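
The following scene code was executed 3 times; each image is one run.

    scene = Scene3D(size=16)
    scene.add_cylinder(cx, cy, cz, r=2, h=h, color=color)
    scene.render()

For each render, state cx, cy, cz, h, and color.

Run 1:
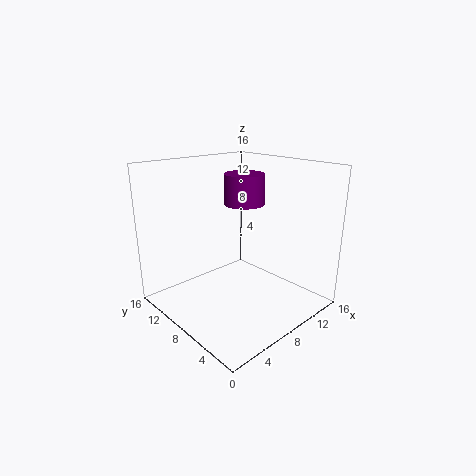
cx = 7; cy = 6; cz = 12.5; h = 3; color = 'purple'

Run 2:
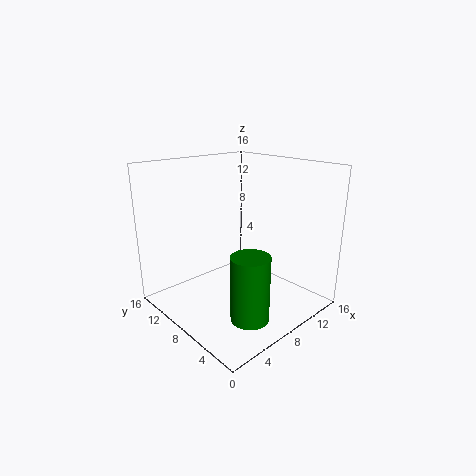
cx = 5.5; cy = 3.5; cz = 1; h = 7; color = 'green'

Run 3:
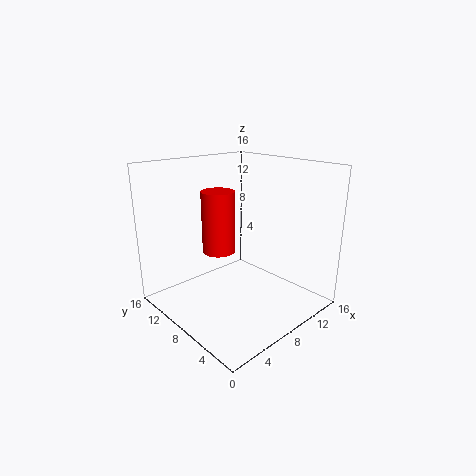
cx = 8.5; cy = 12; cz = 5; h = 7.5; color = 'red'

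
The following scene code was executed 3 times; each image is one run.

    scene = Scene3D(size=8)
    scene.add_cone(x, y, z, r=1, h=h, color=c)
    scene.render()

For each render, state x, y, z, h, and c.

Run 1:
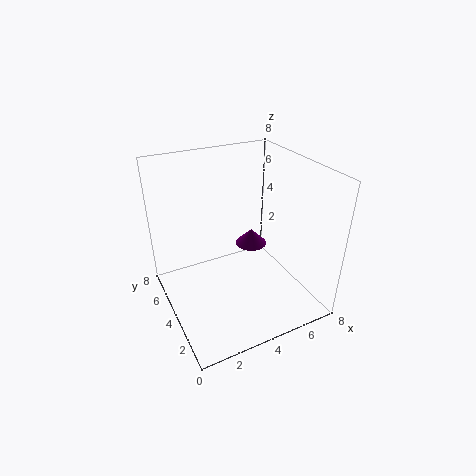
x = 6
y = 6
z = 2
h = 1
c = 'purple'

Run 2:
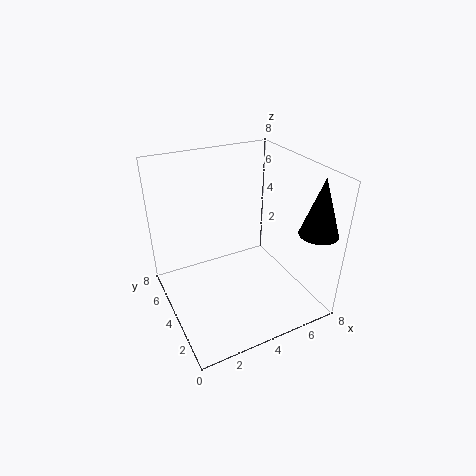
x = 7
y = 1
z = 5
h = 3
c = 'black'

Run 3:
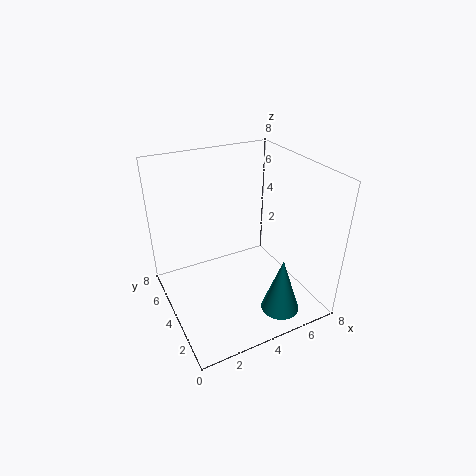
x = 5
y = 1
z = 1
h = 3
c = 'teal'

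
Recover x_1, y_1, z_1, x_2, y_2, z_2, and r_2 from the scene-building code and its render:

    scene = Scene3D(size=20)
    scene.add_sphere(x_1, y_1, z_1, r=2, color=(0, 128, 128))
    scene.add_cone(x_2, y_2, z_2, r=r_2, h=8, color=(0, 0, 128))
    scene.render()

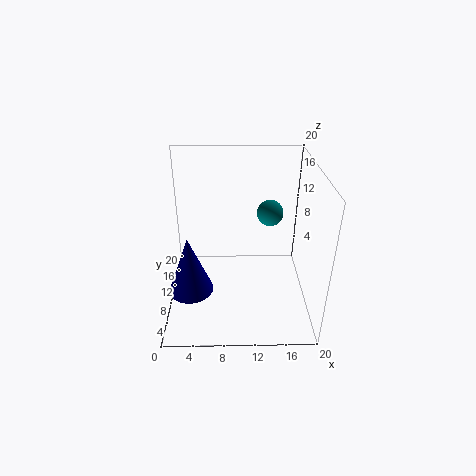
x_1 = 15, y_1 = 15.5, z_1 = 11, x_2 = 3.5, y_2 = 6.5, z_2 = 4, r_2 = 3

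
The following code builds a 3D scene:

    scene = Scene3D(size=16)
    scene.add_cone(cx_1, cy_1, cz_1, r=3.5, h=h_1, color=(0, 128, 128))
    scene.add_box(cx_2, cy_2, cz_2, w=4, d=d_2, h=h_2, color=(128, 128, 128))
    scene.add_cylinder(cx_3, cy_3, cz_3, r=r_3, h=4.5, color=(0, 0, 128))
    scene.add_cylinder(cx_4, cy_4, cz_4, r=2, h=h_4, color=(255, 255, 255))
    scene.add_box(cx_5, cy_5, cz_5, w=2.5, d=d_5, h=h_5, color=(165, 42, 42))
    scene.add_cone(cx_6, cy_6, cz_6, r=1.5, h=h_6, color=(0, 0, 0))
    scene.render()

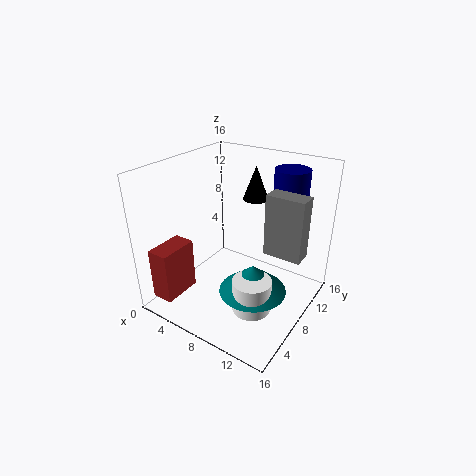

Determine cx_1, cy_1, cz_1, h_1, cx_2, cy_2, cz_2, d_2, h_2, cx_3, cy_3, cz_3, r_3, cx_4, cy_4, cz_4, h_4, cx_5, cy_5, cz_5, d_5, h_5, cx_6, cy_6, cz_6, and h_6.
cx_1 = 11.5; cy_1 = 5.5; cz_1 = 4; h_1 = 3; cx_2 = 11.5; cy_2 = 7.5; cz_2 = 7.5; d_2 = 2; h_2 = 6.5; cx_3 = 11.5; cy_3 = 13.5; cz_3 = 10.5; r_3 = 2; cx_4 = 12; cy_4 = 4.5; cz_4 = 2.5; h_4 = 3.5; cx_5 = 0.5; cy_5 = 1.5; cz_5 = 1; d_5 = 4.5; h_5 = 6; cx_6 = 7.5; cy_6 = 12.5; cz_6 = 11; h_6 = 4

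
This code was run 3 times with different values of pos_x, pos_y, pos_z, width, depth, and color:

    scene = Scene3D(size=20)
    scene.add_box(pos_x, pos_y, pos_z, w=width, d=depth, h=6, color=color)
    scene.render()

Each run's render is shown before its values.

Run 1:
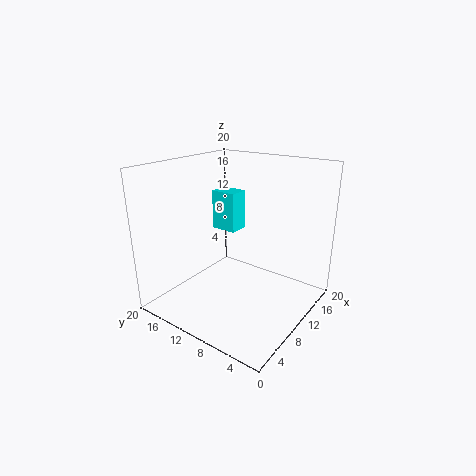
pos_x = 13
pos_y = 13
pos_z = 9
width = 3
depth = 4
color = 'cyan'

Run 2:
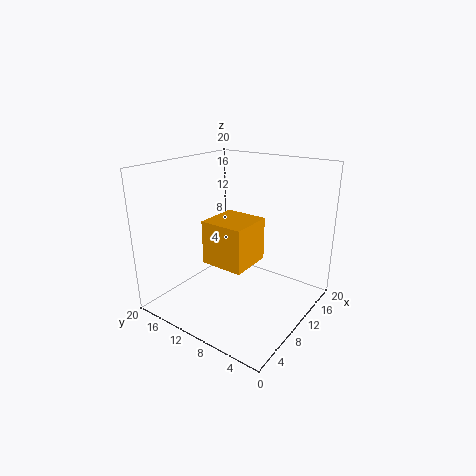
pos_x = 6
pos_y = 7
pos_z = 7
width = 6
depth = 6
color = 'orange'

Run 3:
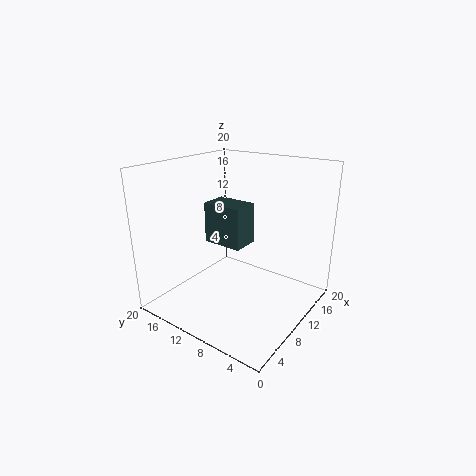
pos_x = 10
pos_y = 10
pos_z = 8
width = 4
depth = 6
color = 'darkslategray'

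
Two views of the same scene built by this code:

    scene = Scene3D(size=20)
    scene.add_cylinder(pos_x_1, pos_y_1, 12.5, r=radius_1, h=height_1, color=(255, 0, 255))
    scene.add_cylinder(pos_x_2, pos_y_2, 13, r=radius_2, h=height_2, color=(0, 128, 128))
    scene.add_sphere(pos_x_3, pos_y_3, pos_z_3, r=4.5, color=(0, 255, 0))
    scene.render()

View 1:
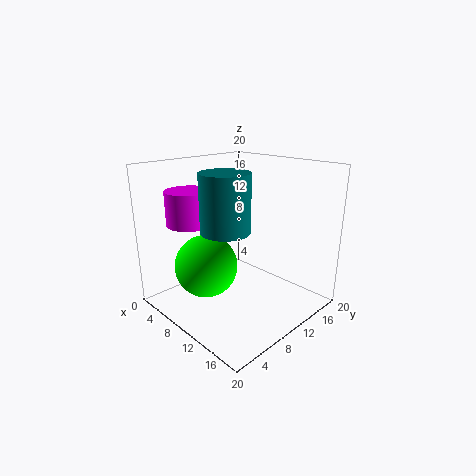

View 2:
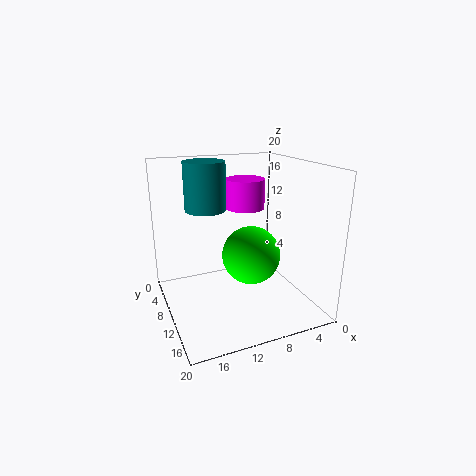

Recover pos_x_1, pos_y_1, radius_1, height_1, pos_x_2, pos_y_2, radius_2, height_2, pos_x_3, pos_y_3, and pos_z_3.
pos_x_1 = 6.5, pos_y_1 = 4.5, radius_1 = 3, height_1 = 4.5, pos_x_2 = 13, pos_y_2 = 5, radius_2 = 3, height_2 = 7, pos_x_3 = 6.5, pos_y_3 = 7, pos_z_3 = 5.5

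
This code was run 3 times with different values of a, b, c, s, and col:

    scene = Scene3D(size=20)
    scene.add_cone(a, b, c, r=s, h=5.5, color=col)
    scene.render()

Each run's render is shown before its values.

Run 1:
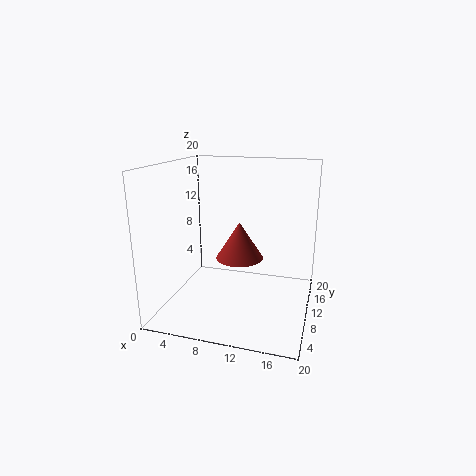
a = 9.5
b = 12.5
c = 6
s = 3.5
col = 'brown'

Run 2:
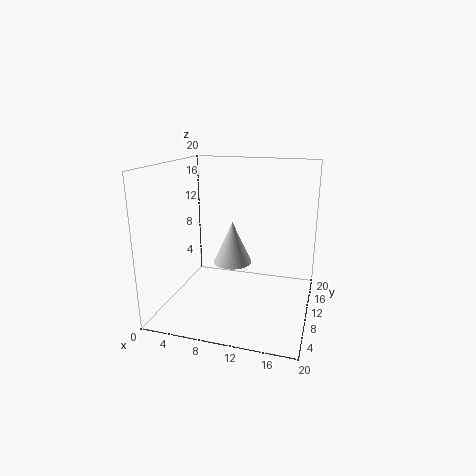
a = 10
b = 7.5
c = 7.5
s = 2.5
col = 'lightgray'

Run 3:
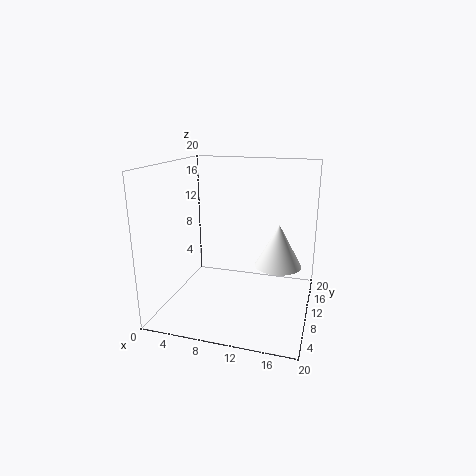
a = 16
b = 8
c = 7.5
s = 3
col = 'white'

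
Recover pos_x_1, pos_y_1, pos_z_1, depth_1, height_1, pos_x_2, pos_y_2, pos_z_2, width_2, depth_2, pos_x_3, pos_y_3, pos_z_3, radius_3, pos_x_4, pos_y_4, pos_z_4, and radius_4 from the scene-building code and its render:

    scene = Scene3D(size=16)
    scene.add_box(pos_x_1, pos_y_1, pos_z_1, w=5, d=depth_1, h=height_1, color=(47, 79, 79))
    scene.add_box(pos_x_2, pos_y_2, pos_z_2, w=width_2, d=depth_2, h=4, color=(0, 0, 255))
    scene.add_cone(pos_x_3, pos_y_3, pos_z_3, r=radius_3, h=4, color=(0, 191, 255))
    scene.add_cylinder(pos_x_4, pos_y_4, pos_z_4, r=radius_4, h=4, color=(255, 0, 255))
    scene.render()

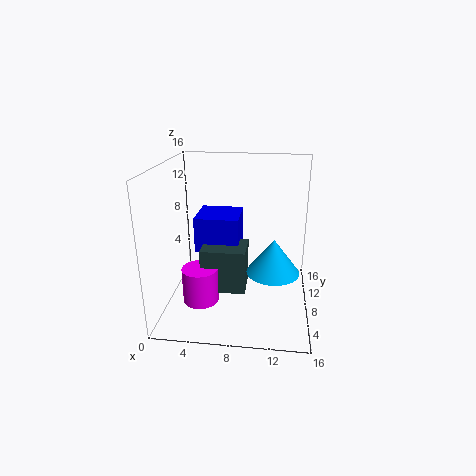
pos_x_1 = 4, pos_y_1 = 6, pos_z_1 = 2, depth_1 = 4, height_1 = 5, pos_x_2 = 3, pos_y_2 = 8, pos_z_2 = 6, width_2 = 5, depth_2 = 5, pos_x_3 = 12, pos_y_3 = 8, pos_z_3 = 4, radius_3 = 3, pos_x_4 = 4, pos_y_4 = 6, pos_z_4 = 1, radius_4 = 2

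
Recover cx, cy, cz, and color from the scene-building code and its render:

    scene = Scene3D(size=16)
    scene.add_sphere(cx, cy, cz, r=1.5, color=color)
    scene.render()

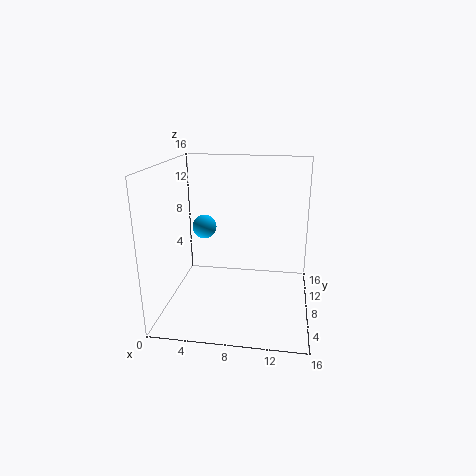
cx = 3; cy = 12.5; cz = 7.5; color = 'deepskyblue'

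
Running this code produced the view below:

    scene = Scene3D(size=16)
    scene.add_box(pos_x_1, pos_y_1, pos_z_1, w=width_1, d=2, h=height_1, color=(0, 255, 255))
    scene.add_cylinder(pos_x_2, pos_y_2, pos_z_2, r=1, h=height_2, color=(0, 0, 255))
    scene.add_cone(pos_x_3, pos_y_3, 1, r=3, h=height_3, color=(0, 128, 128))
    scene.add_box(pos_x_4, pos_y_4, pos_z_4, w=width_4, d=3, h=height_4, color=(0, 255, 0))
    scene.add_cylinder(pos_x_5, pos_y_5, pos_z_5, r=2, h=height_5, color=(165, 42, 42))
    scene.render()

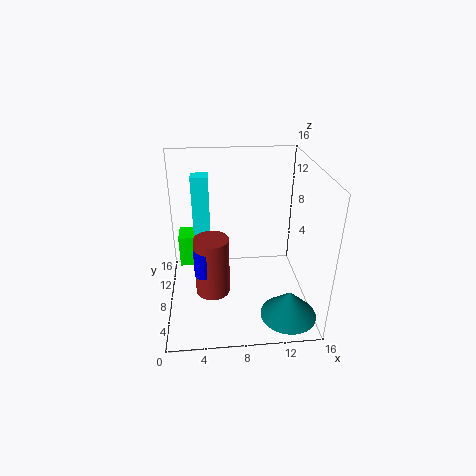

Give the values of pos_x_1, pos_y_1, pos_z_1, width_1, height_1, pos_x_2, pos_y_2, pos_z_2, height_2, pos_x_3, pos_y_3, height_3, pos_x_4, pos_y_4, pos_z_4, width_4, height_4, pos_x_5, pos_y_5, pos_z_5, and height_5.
pos_x_1 = 3
pos_y_1 = 11
pos_z_1 = 7
width_1 = 2
height_1 = 7
pos_x_2 = 4
pos_y_2 = 7
pos_z_2 = 4
height_2 = 3
pos_x_3 = 13
pos_y_3 = 3
height_3 = 3
pos_x_4 = 1
pos_y_4 = 12
pos_z_4 = 2
width_4 = 3
height_4 = 4
pos_x_5 = 5
pos_y_5 = 8
pos_z_5 = 1
height_5 = 7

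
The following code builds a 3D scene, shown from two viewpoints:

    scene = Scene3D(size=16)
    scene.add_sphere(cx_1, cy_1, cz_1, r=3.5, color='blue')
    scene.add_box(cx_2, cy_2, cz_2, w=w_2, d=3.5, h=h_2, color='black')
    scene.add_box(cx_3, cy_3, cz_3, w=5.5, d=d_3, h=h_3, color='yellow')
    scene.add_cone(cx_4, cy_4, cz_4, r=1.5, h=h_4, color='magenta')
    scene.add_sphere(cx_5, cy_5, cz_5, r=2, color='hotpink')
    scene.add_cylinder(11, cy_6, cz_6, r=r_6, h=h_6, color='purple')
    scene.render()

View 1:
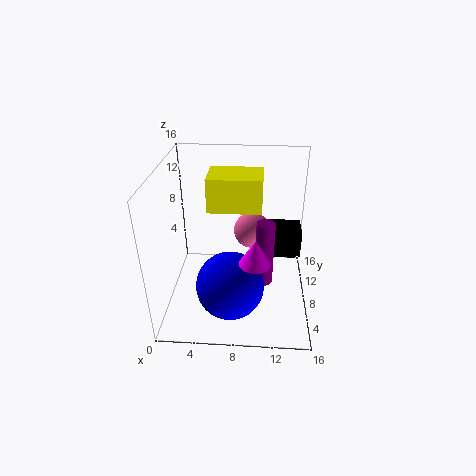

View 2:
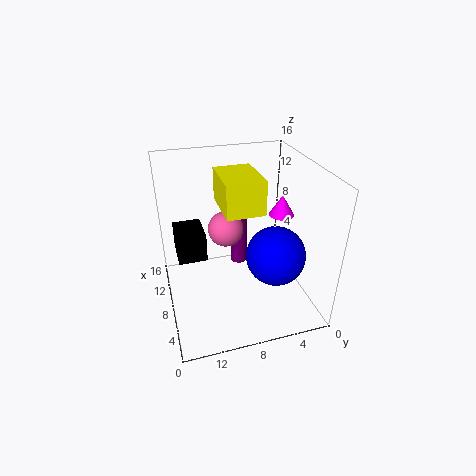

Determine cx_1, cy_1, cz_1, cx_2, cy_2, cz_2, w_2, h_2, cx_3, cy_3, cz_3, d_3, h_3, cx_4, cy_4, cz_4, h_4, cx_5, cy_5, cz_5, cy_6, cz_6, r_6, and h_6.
cx_1 = 7.5, cy_1 = 3.5, cz_1 = 5, cx_2 = 11, cy_2 = 11, cz_2 = 3.5, w_2 = 4.5, h_2 = 3.5, cx_3 = 5, cy_3 = 6, cz_3 = 12, d_3 = 4, h_3 = 3.5, cx_4 = 10, cy_4 = 2, cz_4 = 9, h_4 = 2.5, cx_5 = 9.5, cy_5 = 9, cz_5 = 8.5, cy_6 = 7, cz_6 = 3, r_6 = 1, h_6 = 7.5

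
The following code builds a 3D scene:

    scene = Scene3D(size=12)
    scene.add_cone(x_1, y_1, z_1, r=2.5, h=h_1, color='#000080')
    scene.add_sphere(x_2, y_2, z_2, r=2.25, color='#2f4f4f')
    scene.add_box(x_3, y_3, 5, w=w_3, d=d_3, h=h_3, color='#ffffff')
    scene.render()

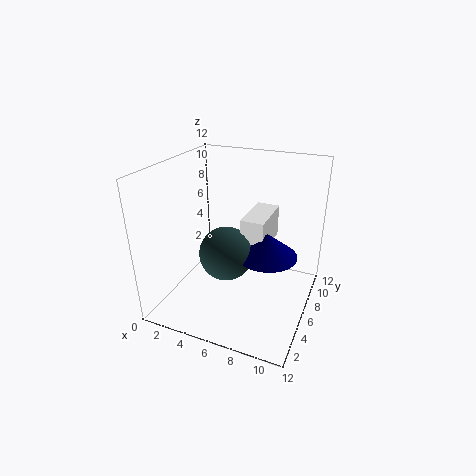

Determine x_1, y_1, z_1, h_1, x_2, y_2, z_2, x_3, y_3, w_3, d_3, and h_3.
x_1 = 8.5, y_1 = 6.25, z_1 = 4.75, h_1 = 2, x_2 = 5.25, y_2 = 5.25, z_2 = 4.75, x_3 = 6.25, y_3 = 5.75, w_3 = 2, d_3 = 4.25, h_3 = 2.75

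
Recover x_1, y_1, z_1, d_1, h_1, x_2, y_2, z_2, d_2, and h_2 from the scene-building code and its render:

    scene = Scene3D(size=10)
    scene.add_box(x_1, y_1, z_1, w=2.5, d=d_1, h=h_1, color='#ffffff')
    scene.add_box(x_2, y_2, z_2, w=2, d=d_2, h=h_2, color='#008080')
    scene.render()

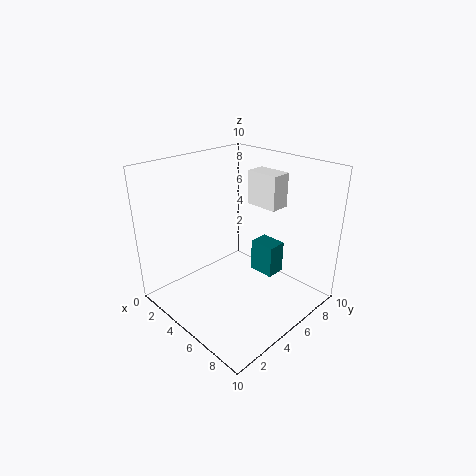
x_1 = 3.5; y_1 = 7.5; z_1 = 6.5; d_1 = 1.5; h_1 = 2.5; x_2 = 4; y_2 = 7.5; z_2 = 1; d_2 = 1.5; h_2 = 2.5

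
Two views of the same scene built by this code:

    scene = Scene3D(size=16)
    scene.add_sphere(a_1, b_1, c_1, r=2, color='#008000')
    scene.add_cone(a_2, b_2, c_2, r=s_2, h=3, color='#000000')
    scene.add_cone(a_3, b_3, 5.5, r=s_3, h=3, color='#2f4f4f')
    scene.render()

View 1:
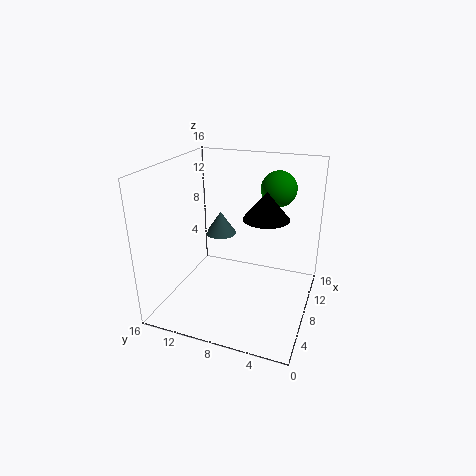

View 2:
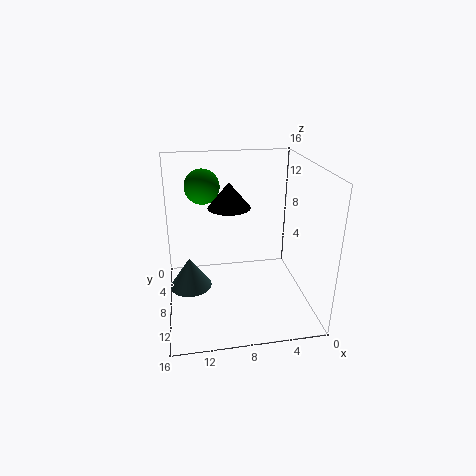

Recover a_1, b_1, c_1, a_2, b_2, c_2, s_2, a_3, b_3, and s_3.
a_1 = 11.5, b_1 = 4.5, c_1 = 13, a_2 = 8.5, b_2 = 5, c_2 = 10.5, s_2 = 2.5, a_3 = 13.5, b_3 = 12.5, s_3 = 2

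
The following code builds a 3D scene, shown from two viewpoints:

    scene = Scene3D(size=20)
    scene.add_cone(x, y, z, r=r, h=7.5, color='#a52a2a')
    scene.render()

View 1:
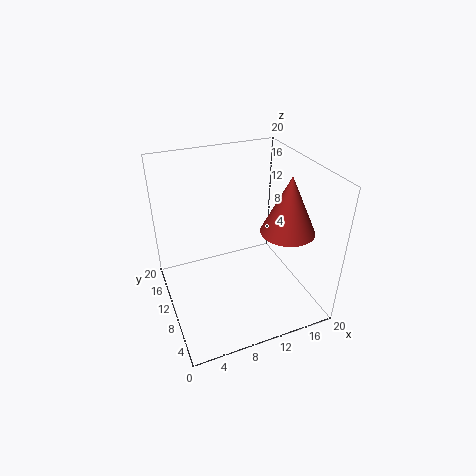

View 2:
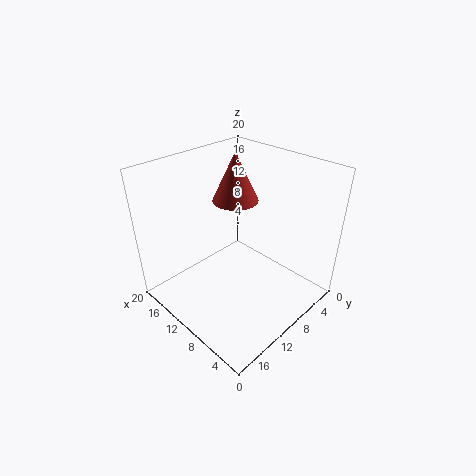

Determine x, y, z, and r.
x = 15; y = 5.5; z = 12.5; r = 3.5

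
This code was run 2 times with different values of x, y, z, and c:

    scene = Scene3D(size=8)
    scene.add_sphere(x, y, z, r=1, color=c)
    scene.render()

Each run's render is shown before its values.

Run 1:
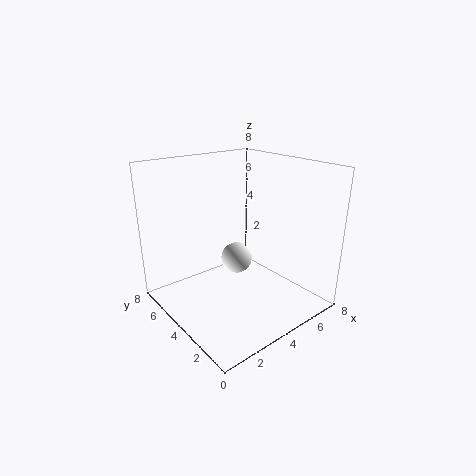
x = 5.5
y = 6
z = 1.5
c = 'white'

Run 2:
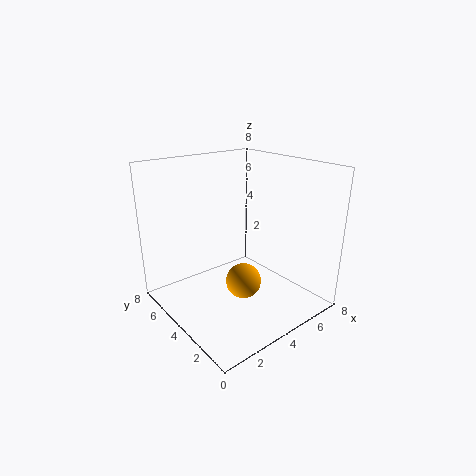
x = 4
y = 3.5
z = 1.5
c = 'orange'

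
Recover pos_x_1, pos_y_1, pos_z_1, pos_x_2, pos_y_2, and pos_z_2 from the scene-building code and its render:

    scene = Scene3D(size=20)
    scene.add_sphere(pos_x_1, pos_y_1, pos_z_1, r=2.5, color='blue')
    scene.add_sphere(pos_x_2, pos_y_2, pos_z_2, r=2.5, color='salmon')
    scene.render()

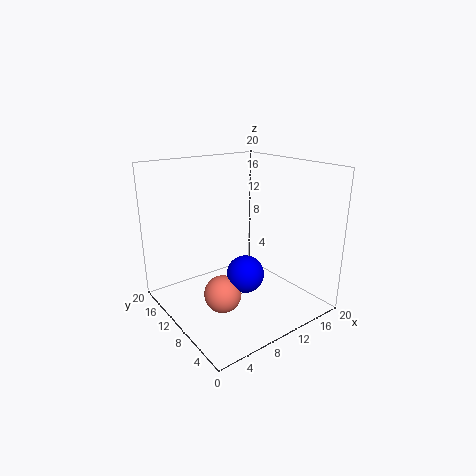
pos_x_1 = 9, pos_y_1 = 7, pos_z_1 = 6, pos_x_2 = 6, pos_y_2 = 8, pos_z_2 = 3.5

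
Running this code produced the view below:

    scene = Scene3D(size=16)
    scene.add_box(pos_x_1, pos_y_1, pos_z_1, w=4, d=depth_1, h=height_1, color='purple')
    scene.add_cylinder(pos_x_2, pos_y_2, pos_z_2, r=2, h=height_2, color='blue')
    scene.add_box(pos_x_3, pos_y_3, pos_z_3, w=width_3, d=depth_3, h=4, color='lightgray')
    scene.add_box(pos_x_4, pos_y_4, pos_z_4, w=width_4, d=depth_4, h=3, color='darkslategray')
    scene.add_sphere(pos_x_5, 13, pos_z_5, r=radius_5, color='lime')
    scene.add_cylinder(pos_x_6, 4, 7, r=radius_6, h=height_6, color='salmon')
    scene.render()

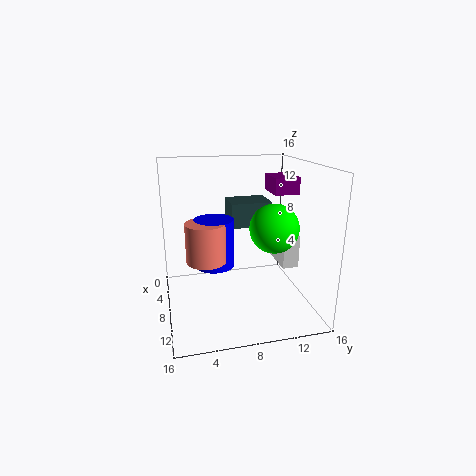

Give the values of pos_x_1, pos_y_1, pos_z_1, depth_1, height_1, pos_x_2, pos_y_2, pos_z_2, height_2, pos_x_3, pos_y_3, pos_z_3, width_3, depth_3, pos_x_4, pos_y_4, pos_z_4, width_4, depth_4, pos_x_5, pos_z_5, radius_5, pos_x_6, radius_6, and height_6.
pos_x_1 = 2; pos_y_1 = 13; pos_z_1 = 12; depth_1 = 3; height_1 = 2; pos_x_2 = 10; pos_y_2 = 5; pos_z_2 = 6; height_2 = 5; pos_x_3 = 2; pos_y_3 = 14; pos_z_3 = 3; width_3 = 5; depth_3 = 2; pos_x_4 = 1; pos_y_4 = 8; pos_z_4 = 8; width_4 = 4; depth_4 = 5; pos_x_5 = 6; pos_z_5 = 8; radius_5 = 3; pos_x_6 = 11; radius_6 = 2; height_6 = 4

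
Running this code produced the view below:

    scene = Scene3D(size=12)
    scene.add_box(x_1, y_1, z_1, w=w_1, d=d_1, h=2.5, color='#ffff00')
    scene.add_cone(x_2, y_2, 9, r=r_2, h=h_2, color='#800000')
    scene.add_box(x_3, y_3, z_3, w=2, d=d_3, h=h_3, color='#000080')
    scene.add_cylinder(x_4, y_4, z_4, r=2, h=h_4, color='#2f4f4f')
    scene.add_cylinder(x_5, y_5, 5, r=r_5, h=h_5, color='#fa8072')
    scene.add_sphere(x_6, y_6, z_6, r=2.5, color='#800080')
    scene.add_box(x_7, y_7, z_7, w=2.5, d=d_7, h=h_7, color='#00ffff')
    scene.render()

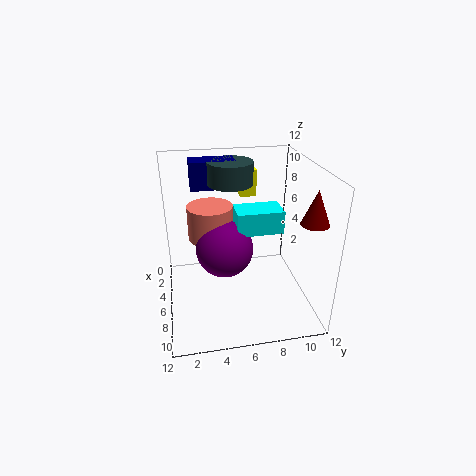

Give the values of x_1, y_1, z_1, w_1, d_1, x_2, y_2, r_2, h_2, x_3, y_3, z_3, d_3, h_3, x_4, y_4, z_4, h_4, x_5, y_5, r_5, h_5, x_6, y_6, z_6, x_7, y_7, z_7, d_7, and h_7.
x_1 = 0.5
y_1 = 7
z_1 = 8
w_1 = 1.5
d_1 = 1.5
x_2 = 10.5
y_2 = 10.5
r_2 = 1
h_2 = 2.5
x_3 = 0.5
y_3 = 2.5
z_3 = 9
d_3 = 4
h_3 = 2.5
x_4 = 2.5
y_4 = 6
z_4 = 9.5
h_4 = 2
x_5 = 3.5
y_5 = 4
r_5 = 2
h_5 = 3
x_6 = 5
y_6 = 5
z_6 = 4.5
x_7 = 3.5
y_7 = 6
z_7 = 6
d_7 = 4
h_7 = 2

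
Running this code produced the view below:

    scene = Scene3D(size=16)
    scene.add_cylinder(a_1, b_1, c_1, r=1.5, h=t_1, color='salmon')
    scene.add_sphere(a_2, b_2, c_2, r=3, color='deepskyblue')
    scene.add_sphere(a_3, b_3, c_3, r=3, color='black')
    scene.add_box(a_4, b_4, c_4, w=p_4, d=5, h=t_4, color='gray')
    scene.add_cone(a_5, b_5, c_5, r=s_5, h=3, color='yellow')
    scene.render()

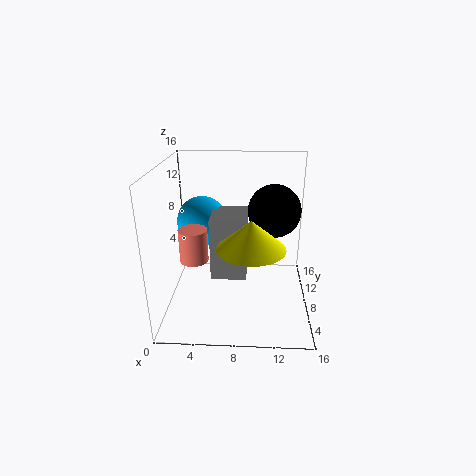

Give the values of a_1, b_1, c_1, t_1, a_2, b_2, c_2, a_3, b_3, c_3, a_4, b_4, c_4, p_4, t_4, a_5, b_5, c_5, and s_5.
a_1 = 3.5, b_1 = 5.5, c_1 = 6.5, t_1 = 3.5, a_2 = 3.5, b_2 = 11.5, c_2 = 8.5, a_3 = 12, b_3 = 10, c_3 = 10.5, a_4 = 5, b_4 = 6.5, c_4 = 3.5, p_4 = 4, t_4 = 7, a_5 = 9.5, b_5 = 4.5, c_5 = 8.5, s_5 = 3.5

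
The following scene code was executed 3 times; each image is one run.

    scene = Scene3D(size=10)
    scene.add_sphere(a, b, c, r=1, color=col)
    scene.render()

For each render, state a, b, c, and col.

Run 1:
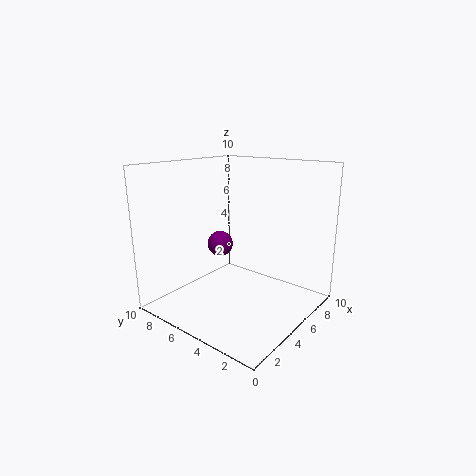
a = 6.5, b = 8, c = 3.5, col = 'purple'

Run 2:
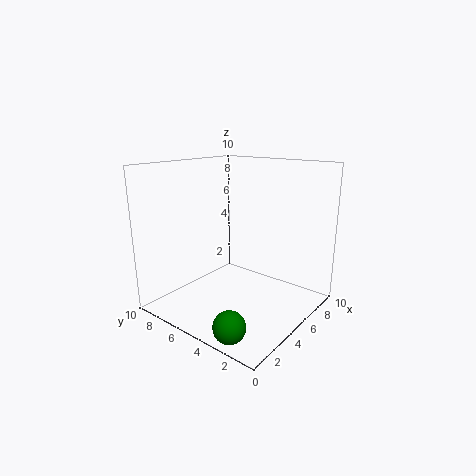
a = 1, b = 2.5, c = 1, col = 'green'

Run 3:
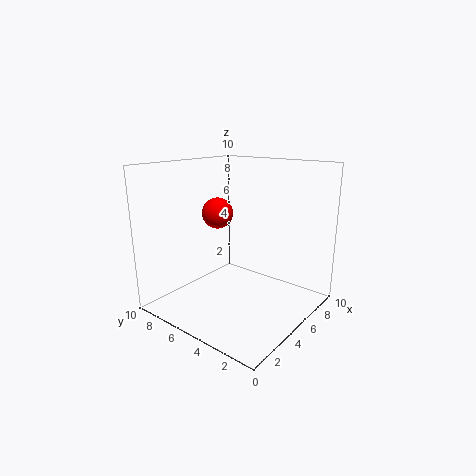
a = 3.5, b = 5.5, c = 7, col = 'red'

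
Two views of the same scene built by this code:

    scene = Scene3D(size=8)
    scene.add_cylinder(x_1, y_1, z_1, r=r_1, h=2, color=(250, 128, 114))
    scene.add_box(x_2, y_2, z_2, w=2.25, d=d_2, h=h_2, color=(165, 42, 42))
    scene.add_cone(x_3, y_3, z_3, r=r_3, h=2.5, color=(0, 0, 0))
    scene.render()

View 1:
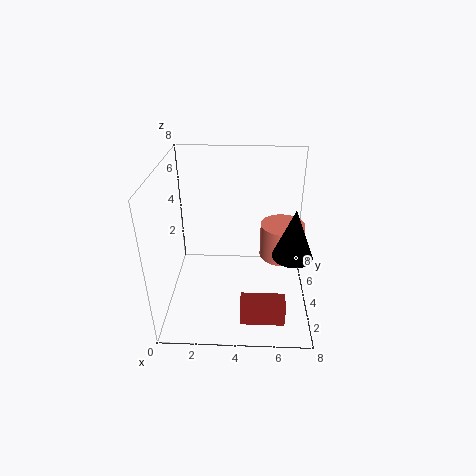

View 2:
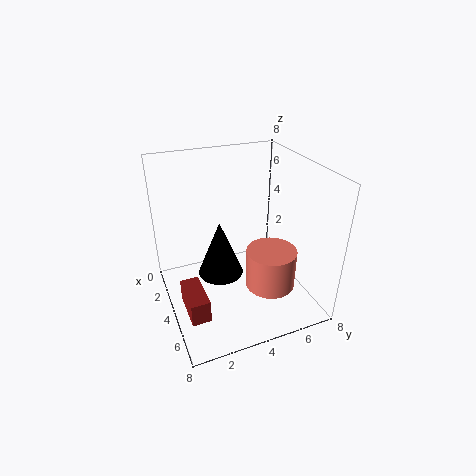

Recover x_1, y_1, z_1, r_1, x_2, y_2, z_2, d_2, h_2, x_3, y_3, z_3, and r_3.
x_1 = 6.5, y_1 = 4.75, z_1 = 2.5, r_1 = 1.25, x_2 = 4.25, y_2 = 0.5, z_2 = 1, d_2 = 1, h_2 = 1.25, x_3 = 6.75, y_3 = 2, z_3 = 4.25, r_3 = 1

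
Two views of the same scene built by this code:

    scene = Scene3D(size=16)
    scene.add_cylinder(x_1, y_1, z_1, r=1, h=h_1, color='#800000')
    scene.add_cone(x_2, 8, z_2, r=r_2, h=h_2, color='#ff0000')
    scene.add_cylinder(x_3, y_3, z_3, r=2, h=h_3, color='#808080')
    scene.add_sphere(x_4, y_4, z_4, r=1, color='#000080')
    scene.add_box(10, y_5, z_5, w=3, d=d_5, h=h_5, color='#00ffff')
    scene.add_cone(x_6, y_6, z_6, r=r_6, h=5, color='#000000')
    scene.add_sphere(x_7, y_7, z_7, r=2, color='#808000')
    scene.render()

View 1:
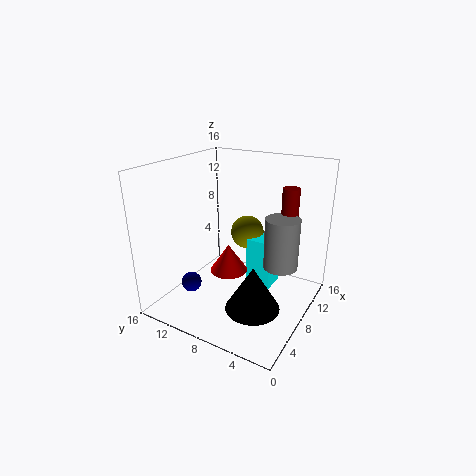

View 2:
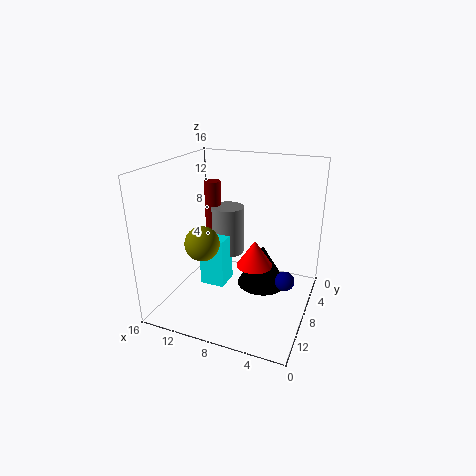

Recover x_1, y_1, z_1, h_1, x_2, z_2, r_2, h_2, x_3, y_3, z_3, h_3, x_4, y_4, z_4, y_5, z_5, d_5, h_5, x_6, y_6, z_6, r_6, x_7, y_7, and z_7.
x_1 = 13; y_1 = 4; z_1 = 5; h_1 = 8; x_2 = 6; z_2 = 5; r_2 = 2; h_2 = 3; x_3 = 11; y_3 = 4; z_3 = 4; h_3 = 6; x_4 = 2; y_4 = 10; z_4 = 5; y_5 = 5; z_5 = 1; d_5 = 3; h_5 = 6; x_6 = 6; y_6 = 5; z_6 = 1; r_6 = 3; x_7 = 12; y_7 = 9; z_7 = 7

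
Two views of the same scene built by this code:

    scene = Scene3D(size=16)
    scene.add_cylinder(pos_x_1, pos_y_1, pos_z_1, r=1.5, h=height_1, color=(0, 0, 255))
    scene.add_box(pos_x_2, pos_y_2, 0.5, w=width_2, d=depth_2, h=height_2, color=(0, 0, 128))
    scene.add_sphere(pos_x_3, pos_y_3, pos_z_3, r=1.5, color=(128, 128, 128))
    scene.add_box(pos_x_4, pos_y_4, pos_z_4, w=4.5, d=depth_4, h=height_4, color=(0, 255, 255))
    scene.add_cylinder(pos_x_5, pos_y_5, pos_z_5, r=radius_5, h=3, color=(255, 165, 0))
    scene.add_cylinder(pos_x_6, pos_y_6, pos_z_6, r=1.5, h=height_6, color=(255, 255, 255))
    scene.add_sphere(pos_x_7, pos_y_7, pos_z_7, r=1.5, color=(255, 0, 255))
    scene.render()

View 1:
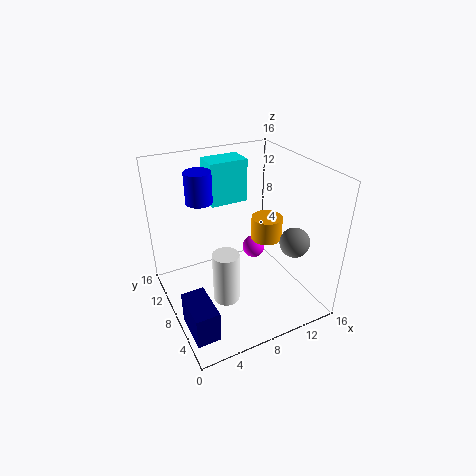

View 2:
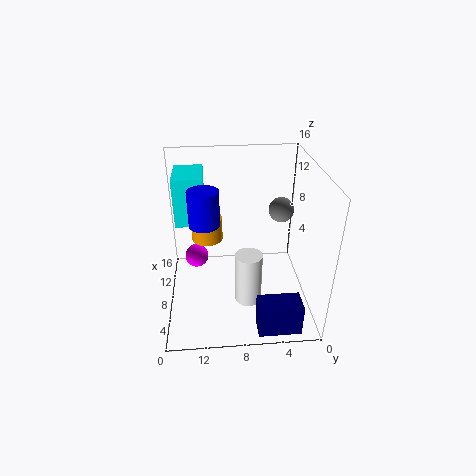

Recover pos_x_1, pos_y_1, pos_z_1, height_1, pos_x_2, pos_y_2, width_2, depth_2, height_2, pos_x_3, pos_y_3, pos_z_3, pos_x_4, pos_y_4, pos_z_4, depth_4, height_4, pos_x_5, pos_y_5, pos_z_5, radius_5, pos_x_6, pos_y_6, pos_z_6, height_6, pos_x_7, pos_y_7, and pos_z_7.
pos_x_1 = 5, pos_y_1 = 11.5, pos_z_1 = 11.5, height_1 = 3.5, pos_x_2 = 0.5, pos_y_2 = 2, width_2 = 2.5, depth_2 = 4.5, height_2 = 3.5, pos_x_3 = 11.5, pos_y_3 = 2.5, pos_z_3 = 9.5, pos_x_4 = 6.5, pos_y_4 = 11.5, pos_z_4 = 10.5, depth_4 = 3, height_4 = 5, pos_x_5 = 14, pos_y_5 = 11.5, pos_z_5 = 4.5, radius_5 = 2, pos_x_6 = 6, pos_y_6 = 7, pos_z_6 = 1, height_6 = 6, pos_x_7 = 13, pos_y_7 = 13, pos_z_7 = 2.5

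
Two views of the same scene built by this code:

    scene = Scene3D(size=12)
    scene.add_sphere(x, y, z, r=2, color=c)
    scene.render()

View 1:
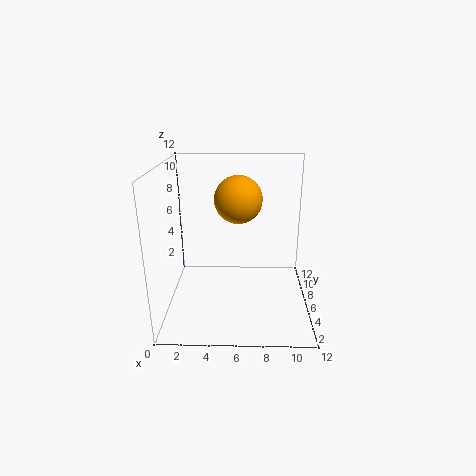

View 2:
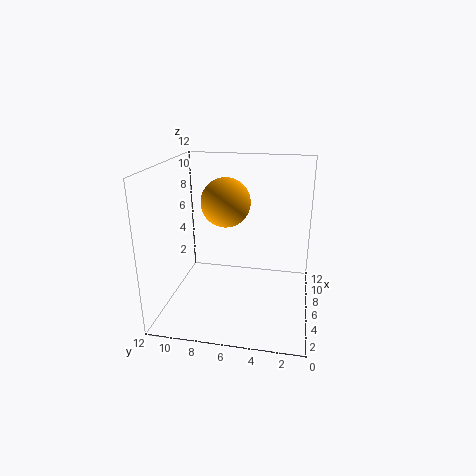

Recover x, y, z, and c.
x = 6
y = 7
z = 9
c = 'orange'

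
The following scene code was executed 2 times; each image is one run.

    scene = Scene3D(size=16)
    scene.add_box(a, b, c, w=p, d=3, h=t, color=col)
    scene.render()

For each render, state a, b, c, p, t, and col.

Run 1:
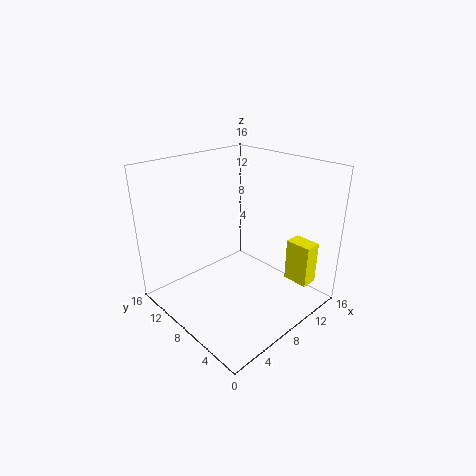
a = 13
b = 2
c = 2
p = 2
t = 5
col = 'yellow'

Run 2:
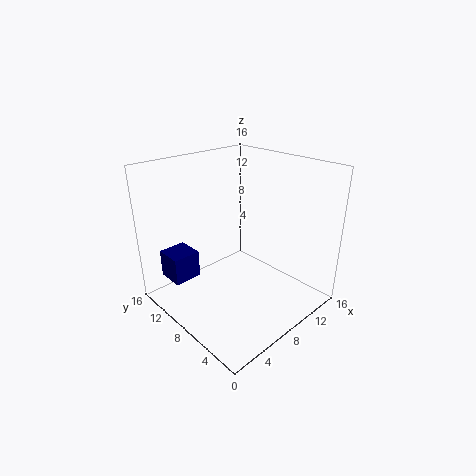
a = 1
b = 10
c = 4
p = 3
t = 3
col = 'navy'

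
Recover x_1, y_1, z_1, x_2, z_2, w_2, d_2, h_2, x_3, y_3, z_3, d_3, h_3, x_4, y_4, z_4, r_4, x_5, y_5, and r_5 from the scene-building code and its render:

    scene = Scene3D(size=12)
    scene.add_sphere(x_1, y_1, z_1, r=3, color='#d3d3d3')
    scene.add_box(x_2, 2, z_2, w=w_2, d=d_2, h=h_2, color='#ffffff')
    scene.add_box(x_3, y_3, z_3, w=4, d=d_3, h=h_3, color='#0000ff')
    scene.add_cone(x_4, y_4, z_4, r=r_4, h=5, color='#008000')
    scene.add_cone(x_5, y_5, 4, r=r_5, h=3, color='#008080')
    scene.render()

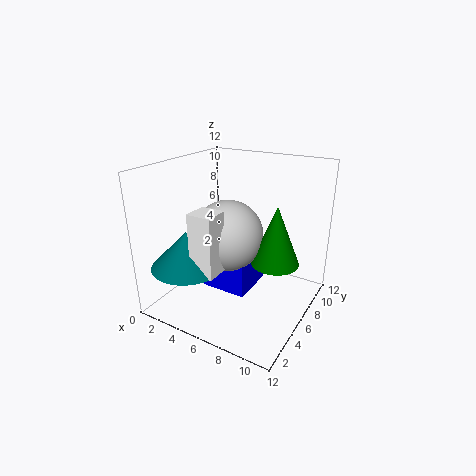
x_1 = 5
y_1 = 6
z_1 = 6
x_2 = 4
z_2 = 4
w_2 = 2
d_2 = 2
h_2 = 5
x_3 = 3
y_3 = 5
z_3 = 1
d_3 = 4
h_3 = 3
x_4 = 9
y_4 = 7
z_4 = 4
r_4 = 2
x_5 = 3
y_5 = 3
r_5 = 3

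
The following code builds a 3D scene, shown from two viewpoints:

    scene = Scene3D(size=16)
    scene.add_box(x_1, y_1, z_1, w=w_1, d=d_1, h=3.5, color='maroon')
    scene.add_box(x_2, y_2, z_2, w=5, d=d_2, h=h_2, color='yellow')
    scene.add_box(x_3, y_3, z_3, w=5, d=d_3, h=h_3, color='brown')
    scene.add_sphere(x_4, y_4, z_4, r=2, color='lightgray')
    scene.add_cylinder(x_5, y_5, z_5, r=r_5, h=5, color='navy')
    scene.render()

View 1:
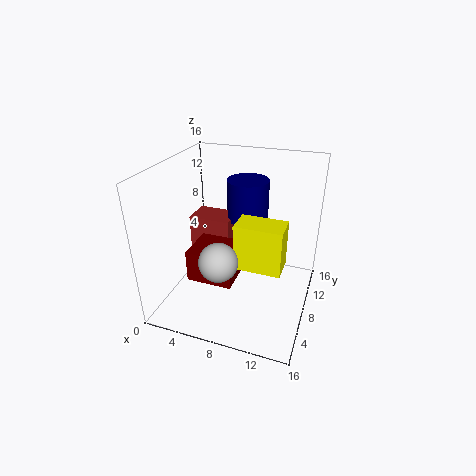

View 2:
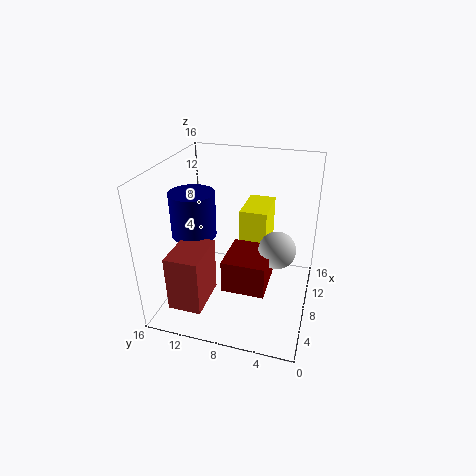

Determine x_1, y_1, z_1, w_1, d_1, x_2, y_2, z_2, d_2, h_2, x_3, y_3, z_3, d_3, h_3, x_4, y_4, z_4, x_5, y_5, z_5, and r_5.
x_1 = 3.5; y_1 = 4; z_1 = 4; w_1 = 5; d_1 = 4.5; x_2 = 8.5; y_2 = 5; z_2 = 6; d_2 = 3; h_2 = 5; x_3 = 1; y_3 = 10; z_3 = 2.5; d_3 = 3.5; h_3 = 6; x_4 = 7.5; y_4 = 3.5; z_4 = 7.5; x_5 = 7.5; y_5 = 13; z_5 = 8; r_5 = 2.5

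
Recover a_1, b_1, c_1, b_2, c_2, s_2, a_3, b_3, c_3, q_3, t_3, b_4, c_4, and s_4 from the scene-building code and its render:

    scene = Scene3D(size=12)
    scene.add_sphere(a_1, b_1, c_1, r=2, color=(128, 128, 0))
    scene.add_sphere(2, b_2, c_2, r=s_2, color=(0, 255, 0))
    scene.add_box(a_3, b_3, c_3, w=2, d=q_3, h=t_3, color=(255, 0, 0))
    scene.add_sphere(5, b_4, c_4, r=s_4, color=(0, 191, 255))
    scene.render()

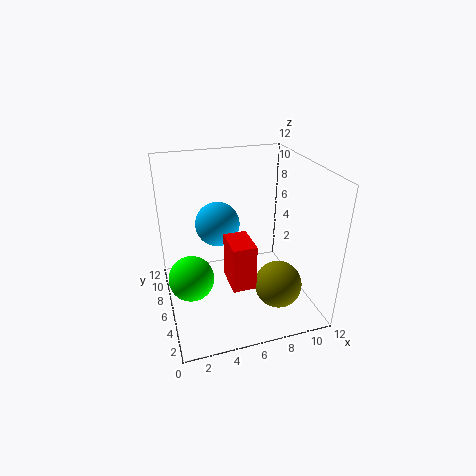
a_1 = 9
b_1 = 4
c_1 = 2
b_2 = 7
c_2 = 2
s_2 = 2
a_3 = 5
b_3 = 4
c_3 = 2
q_3 = 3
t_3 = 4
b_4 = 9
c_4 = 6
s_4 = 2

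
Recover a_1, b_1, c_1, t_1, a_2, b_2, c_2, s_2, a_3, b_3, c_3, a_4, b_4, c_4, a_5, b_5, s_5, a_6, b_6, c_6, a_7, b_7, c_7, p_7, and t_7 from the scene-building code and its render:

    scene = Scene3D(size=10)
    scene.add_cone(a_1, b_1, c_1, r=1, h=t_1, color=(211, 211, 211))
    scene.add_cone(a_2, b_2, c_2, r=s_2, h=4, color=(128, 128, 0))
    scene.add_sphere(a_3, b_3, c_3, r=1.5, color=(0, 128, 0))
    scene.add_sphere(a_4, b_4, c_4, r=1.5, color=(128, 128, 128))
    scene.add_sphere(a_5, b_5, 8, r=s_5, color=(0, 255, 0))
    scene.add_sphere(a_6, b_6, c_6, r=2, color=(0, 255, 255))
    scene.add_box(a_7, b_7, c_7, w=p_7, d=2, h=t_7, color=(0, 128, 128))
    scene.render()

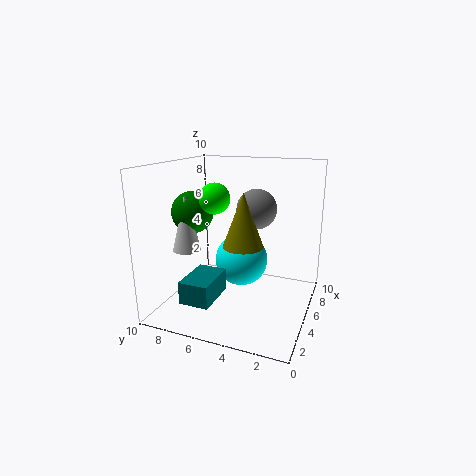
a_1 = 4
b_1 = 8.5
c_1 = 4
t_1 = 4
a_2 = 6
b_2 = 5
c_2 = 4
s_2 = 1.5
a_3 = 5
b_3 = 8.5
c_3 = 6.5
a_4 = 7.5
b_4 = 4.5
c_4 = 6.5
a_5 = 3.5
b_5 = 6
s_5 = 1
a_6 = 7
b_6 = 5.5
c_6 = 2.5
a_7 = 1
b_7 = 5.5
c_7 = 1.5
p_7 = 3
t_7 = 1.5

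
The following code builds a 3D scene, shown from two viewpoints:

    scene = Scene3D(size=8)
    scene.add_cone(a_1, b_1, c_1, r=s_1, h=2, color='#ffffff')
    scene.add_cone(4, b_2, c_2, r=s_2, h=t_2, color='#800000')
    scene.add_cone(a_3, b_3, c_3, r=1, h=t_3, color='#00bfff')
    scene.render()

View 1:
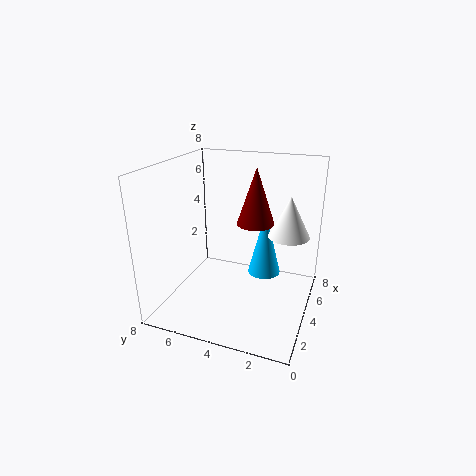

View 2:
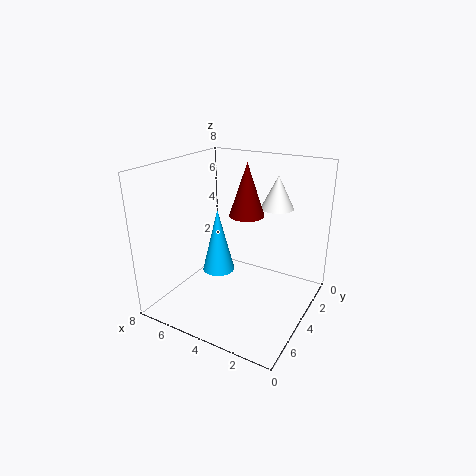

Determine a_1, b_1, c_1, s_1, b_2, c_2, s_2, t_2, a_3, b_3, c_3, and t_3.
a_1 = 3, b_1 = 1, c_1 = 5, s_1 = 1, b_2 = 3, c_2 = 5, s_2 = 1, t_2 = 3, a_3 = 6, b_3 = 3, c_3 = 1, t_3 = 4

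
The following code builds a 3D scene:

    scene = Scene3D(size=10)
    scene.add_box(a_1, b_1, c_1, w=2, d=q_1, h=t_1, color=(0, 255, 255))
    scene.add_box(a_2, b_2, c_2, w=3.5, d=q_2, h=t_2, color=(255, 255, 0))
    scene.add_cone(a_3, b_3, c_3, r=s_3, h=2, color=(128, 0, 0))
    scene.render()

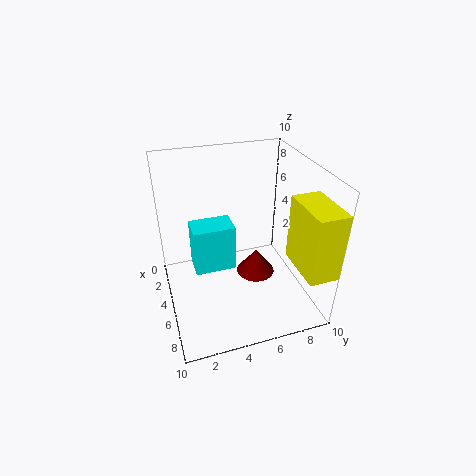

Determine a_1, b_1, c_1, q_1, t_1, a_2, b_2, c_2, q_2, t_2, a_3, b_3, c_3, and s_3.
a_1 = 2.5, b_1 = 2, c_1 = 2, q_1 = 3, t_1 = 3.5, a_2 = 6.5, b_2 = 8, c_2 = 4, q_2 = 2, t_2 = 4.5, a_3 = 3.5, b_3 = 7, c_3 = 0.5, s_3 = 1.5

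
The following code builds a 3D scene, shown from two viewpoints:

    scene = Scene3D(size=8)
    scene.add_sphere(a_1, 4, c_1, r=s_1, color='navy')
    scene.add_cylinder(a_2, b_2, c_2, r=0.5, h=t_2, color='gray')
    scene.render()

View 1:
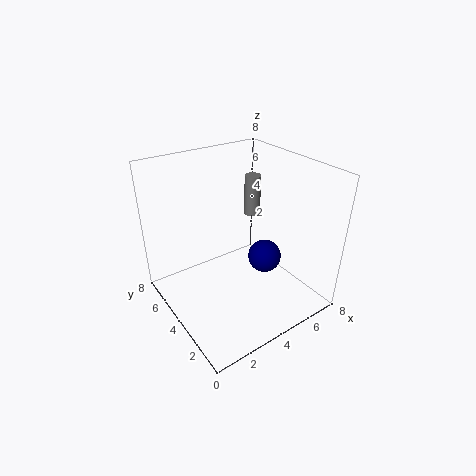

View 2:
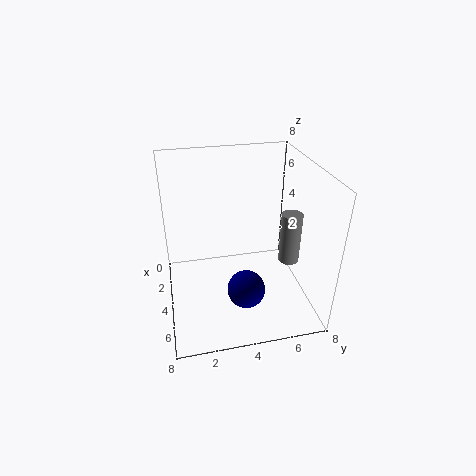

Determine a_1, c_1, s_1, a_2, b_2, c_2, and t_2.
a_1 = 6, c_1 = 2, s_1 = 1, a_2 = 6.5, b_2 = 6, c_2 = 4, t_2 = 2.5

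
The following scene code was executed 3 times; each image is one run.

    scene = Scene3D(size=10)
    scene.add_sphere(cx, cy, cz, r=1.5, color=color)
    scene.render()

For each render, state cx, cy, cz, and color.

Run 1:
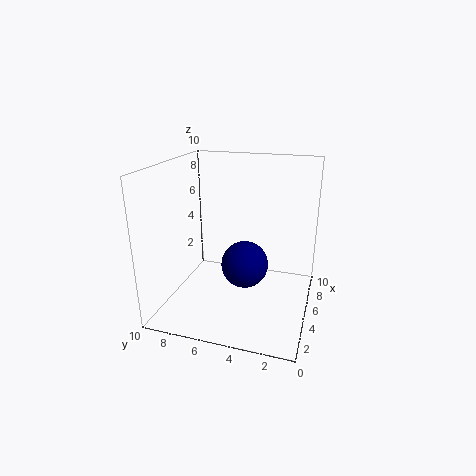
cx = 3.25; cy = 4; cz = 4; color = 'navy'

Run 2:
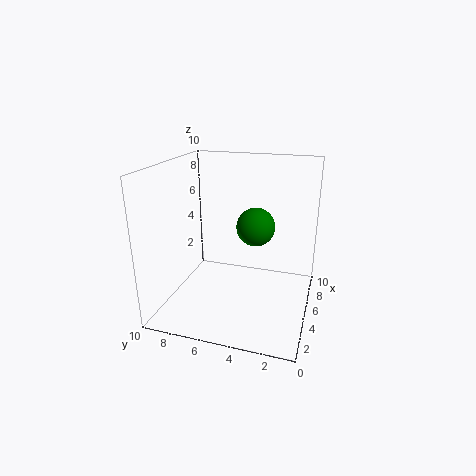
cx = 8; cy = 4.5; cz = 4.75; color = 'green'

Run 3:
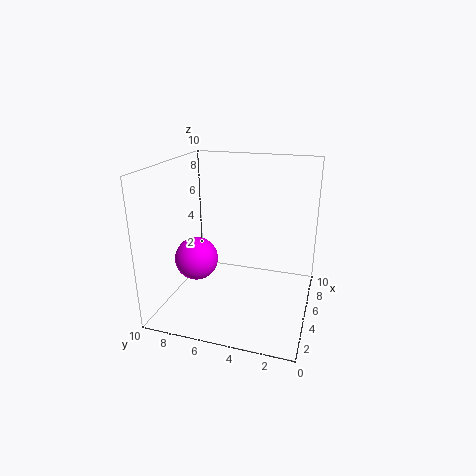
cx = 4; cy = 7.75; cz = 3.5; color = 'magenta'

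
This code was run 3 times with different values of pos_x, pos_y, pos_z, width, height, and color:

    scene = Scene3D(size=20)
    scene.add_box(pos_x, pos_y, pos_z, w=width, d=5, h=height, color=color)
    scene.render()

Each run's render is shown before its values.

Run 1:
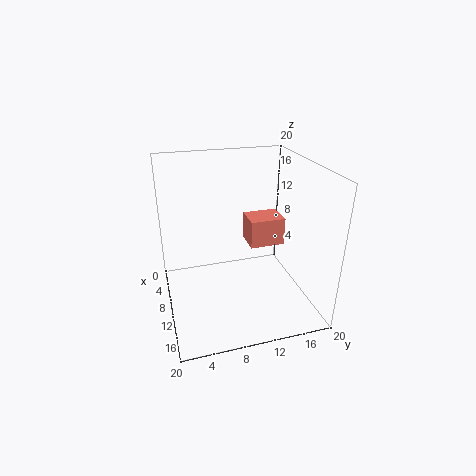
pos_x = 6
pos_y = 12
pos_z = 8
width = 4
height = 4
color = 'salmon'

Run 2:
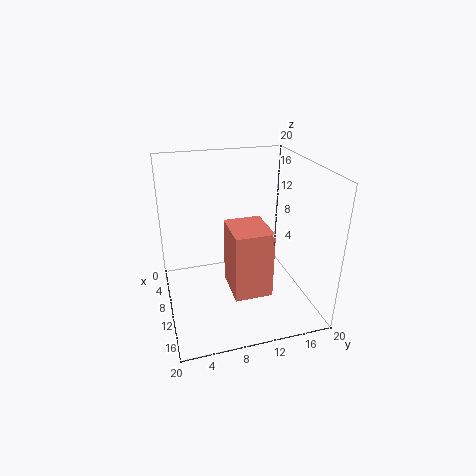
pos_x = 10
pos_y = 8
pos_z = 4
width = 6
height = 9
color = 'salmon'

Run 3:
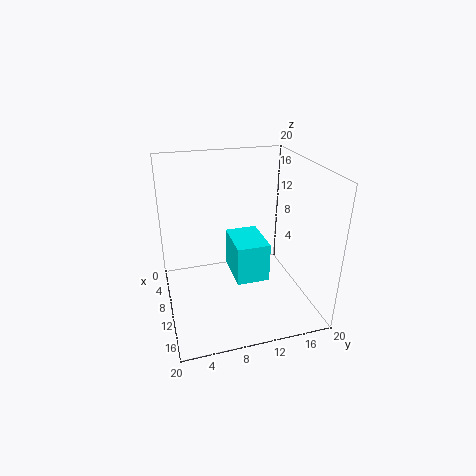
pos_x = 3
pos_y = 10
pos_z = 2
width = 7
height = 6
color = 'cyan'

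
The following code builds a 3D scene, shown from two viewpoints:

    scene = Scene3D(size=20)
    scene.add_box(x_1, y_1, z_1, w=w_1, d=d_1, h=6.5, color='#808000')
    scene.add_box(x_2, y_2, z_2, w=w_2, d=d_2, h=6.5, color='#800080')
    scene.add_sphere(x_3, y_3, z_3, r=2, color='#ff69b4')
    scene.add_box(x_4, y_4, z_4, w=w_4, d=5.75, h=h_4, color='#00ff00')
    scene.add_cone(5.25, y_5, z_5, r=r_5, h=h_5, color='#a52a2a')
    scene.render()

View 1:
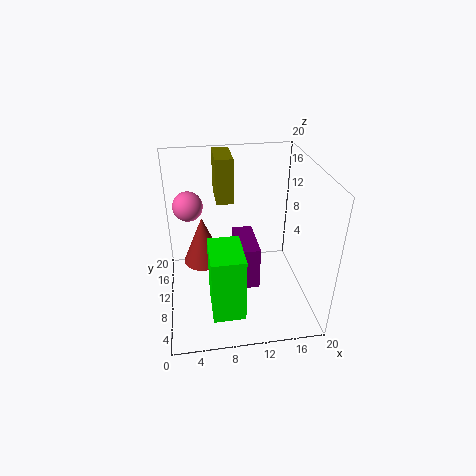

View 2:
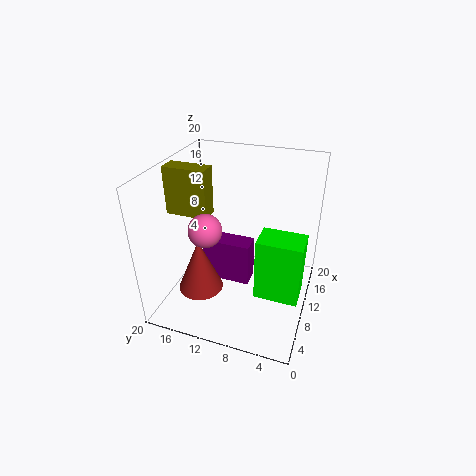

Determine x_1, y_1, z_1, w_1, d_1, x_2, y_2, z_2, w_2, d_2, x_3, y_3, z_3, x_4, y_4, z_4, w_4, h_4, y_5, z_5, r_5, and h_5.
x_1 = 7.5
y_1 = 13.5
z_1 = 13.5
w_1 = 2.5
d_1 = 5.75
x_2 = 10
y_2 = 8.5
z_2 = 2
w_2 = 3
d_2 = 7
x_3 = 3.5
y_3 = 11.75
z_3 = 14.5
x_4 = 5.5
y_4 = 0.5
z_4 = 4.25
w_4 = 4
h_4 = 8.5
y_5 = 13.75
z_5 = 4.25
r_5 = 3
h_5 = 7.25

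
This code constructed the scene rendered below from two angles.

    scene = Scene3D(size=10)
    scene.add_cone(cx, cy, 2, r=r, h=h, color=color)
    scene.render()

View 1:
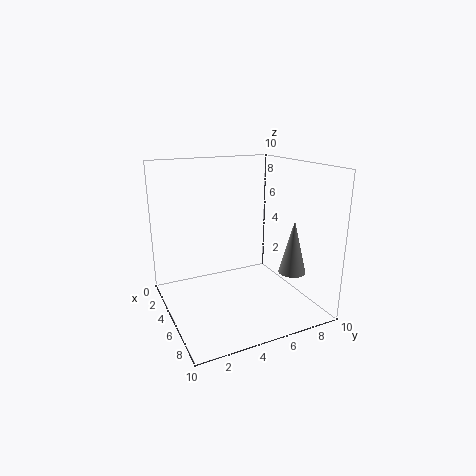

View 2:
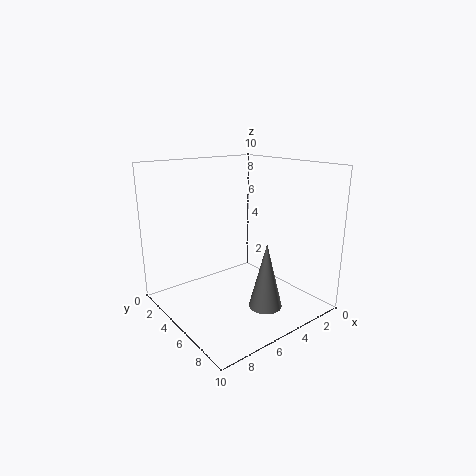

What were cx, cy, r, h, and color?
cx = 6
cy = 9
r = 1
h = 4
color = 'gray'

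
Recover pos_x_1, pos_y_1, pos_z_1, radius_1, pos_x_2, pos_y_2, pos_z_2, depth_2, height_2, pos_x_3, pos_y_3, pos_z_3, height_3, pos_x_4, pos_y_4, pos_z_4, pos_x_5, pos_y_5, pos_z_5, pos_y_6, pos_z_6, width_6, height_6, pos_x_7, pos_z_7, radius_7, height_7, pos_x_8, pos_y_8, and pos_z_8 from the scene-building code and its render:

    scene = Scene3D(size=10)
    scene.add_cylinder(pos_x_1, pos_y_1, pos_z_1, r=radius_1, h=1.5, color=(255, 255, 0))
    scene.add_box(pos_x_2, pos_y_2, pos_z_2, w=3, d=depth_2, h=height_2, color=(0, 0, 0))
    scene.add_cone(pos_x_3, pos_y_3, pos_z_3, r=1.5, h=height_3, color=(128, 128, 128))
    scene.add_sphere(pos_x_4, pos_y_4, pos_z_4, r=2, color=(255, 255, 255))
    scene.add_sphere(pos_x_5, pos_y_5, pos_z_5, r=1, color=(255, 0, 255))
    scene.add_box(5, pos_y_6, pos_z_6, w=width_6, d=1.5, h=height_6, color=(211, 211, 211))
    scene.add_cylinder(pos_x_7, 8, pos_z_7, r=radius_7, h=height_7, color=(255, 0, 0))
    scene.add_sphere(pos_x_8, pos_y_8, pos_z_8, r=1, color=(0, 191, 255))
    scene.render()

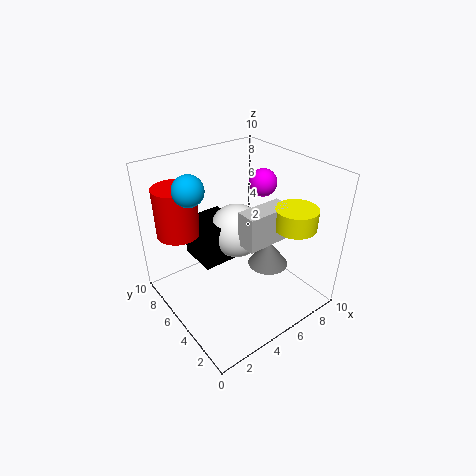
pos_x_1 = 8.5
pos_y_1 = 3
pos_z_1 = 5.5
radius_1 = 1.5
pos_x_2 = 3
pos_y_2 = 6
pos_z_2 = 2.5
depth_2 = 3
height_2 = 3
pos_x_3 = 7.5
pos_y_3 = 4.5
pos_z_3 = 2
height_3 = 2
pos_x_4 = 6
pos_y_4 = 6.5
pos_z_4 = 4.5
pos_x_5 = 8
pos_y_5 = 6
pos_z_5 = 8
pos_y_6 = 3.5
pos_z_6 = 4.5
width_6 = 3.5
height_6 = 2.5
pos_x_7 = 2
pos_z_7 = 5
radius_7 = 1.5
height_7 = 3.5
pos_x_8 = 2
pos_y_8 = 6
pos_z_8 = 9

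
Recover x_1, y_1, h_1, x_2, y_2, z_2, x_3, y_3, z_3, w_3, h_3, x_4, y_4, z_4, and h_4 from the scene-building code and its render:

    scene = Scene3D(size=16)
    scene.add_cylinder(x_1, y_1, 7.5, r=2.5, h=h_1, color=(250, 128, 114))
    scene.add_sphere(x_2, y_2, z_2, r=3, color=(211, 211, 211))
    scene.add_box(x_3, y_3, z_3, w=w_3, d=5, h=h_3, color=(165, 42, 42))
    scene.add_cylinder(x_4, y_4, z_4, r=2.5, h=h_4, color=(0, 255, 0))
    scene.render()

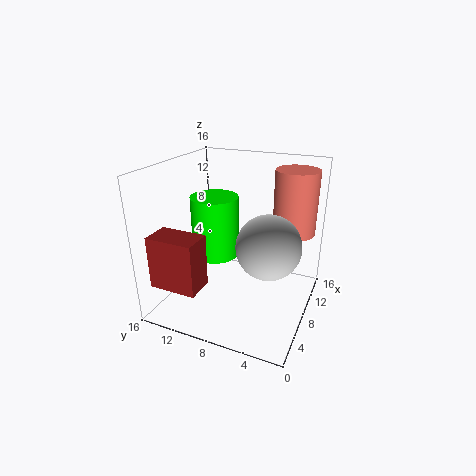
x_1 = 13; y_1 = 3; h_1 = 7.5; x_2 = 3.5; y_2 = 3; z_2 = 10; x_3 = 0.5; y_3 = 9.5; z_3 = 4.5; w_3 = 3; h_3 = 5.5; x_4 = 6.5; y_4 = 10; z_4 = 6.5; h_4 = 6.5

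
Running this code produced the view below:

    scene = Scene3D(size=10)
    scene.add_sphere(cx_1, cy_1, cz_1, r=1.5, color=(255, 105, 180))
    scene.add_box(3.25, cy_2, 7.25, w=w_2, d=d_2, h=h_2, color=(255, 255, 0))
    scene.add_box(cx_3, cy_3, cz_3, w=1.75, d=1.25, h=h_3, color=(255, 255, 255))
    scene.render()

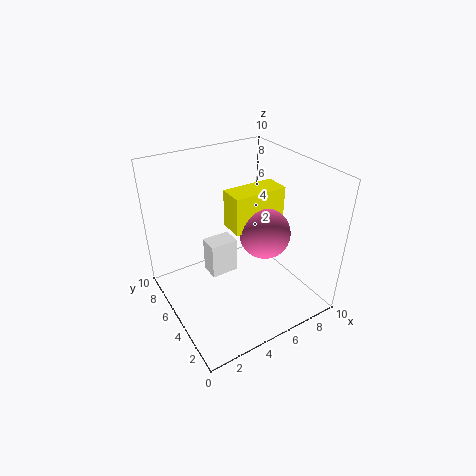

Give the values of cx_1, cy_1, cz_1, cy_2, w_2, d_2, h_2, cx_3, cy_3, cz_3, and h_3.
cx_1 = 5; cy_1 = 2; cz_1 = 7; cy_2 = 2.25; w_2 = 3.25; d_2 = 1.5; h_2 = 2.25; cx_3 = 2.25; cy_3 = 3.5; cz_3 = 3.75; h_3 = 2.25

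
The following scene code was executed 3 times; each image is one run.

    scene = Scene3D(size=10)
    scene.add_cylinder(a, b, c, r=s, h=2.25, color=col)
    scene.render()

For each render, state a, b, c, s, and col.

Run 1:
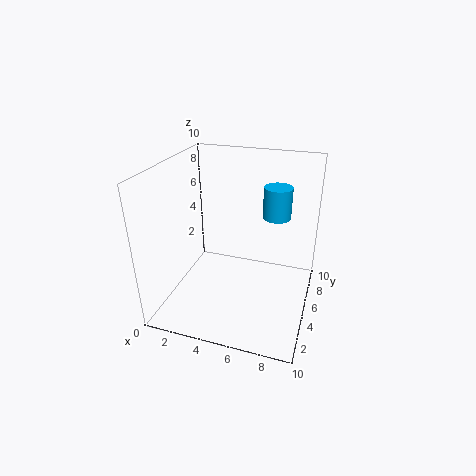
a = 7.25
b = 7
c = 6
s = 1
col = 'deepskyblue'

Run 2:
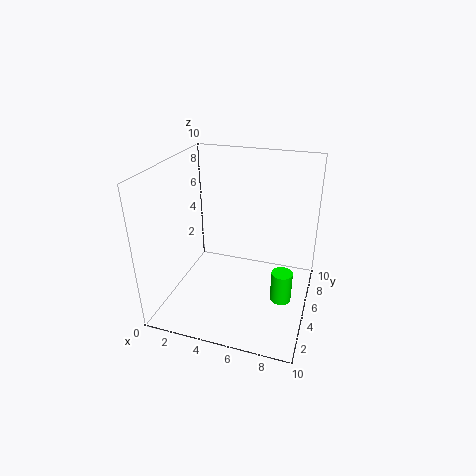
a = 8.25
b = 5
c = 0.5
s = 0.75
col = 'lime'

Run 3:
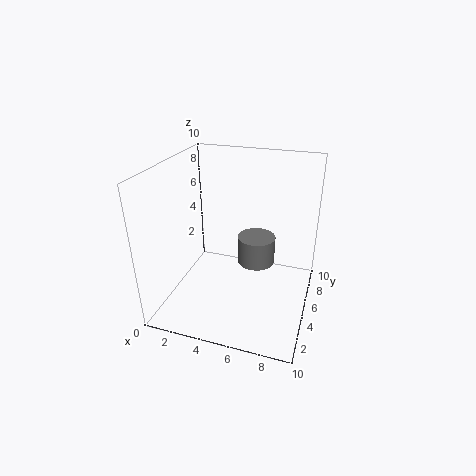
a = 5.5
b = 8.25
c = 1.25
s = 1.5
col = 'gray'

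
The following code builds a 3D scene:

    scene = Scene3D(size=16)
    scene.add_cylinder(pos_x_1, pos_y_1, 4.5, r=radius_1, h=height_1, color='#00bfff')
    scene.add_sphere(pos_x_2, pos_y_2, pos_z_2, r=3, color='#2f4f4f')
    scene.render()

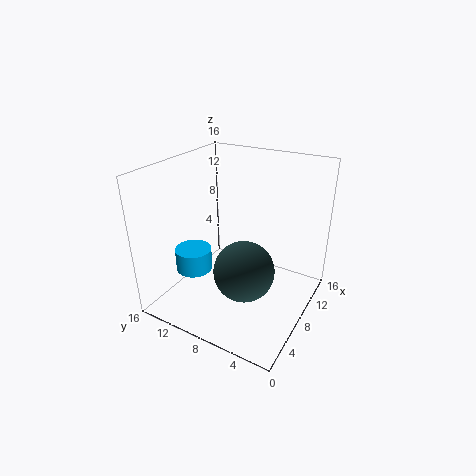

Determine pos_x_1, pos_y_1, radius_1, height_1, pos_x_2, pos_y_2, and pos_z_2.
pos_x_1 = 5; pos_y_1 = 12; radius_1 = 2; height_1 = 2.5; pos_x_2 = 4; pos_y_2 = 5; pos_z_2 = 7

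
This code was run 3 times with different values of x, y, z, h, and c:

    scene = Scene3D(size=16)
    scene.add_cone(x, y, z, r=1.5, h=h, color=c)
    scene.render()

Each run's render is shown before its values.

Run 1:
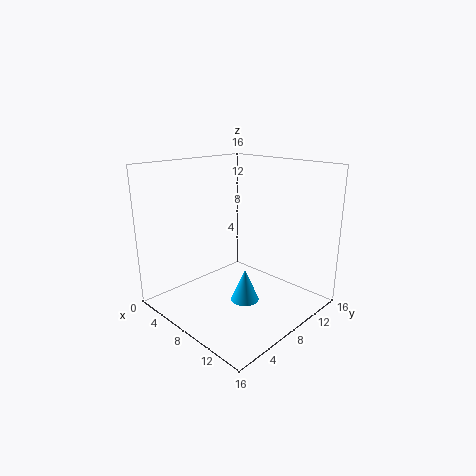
x = 10.5; y = 6.5; z = 2; h = 3.5; c = 'deepskyblue'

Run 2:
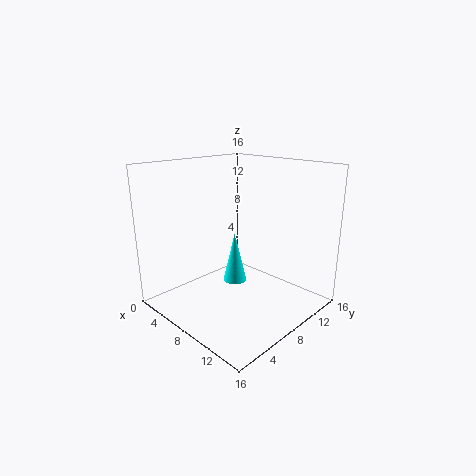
x = 4.5; y = 11; z = 0.5; h = 6.5; c = 'cyan'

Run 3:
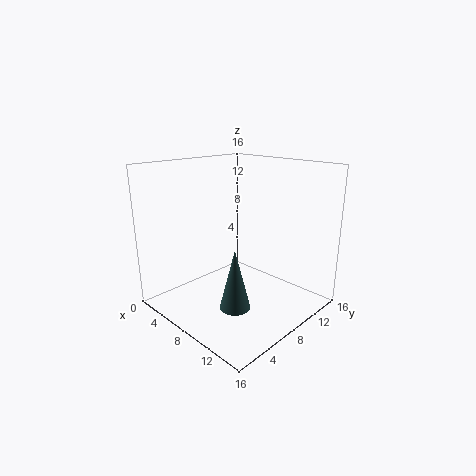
x = 12; y = 3.5; z = 3; h = 6; c = 'darkslategray'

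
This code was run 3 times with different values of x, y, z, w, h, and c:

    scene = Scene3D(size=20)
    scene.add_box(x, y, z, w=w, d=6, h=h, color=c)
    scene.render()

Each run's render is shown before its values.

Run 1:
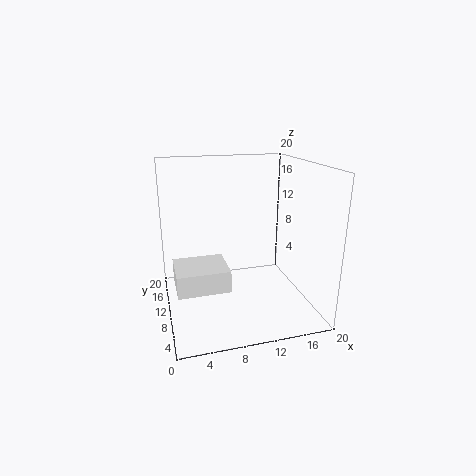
x = 1, y = 6, z = 4, w = 7, h = 3, c = 'white'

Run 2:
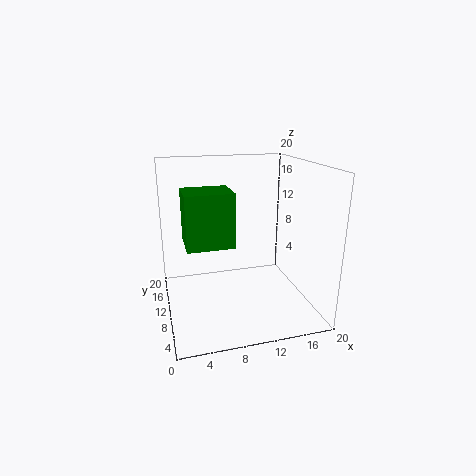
x = 3, y = 11, z = 8, w = 7, h = 8, c = 'green'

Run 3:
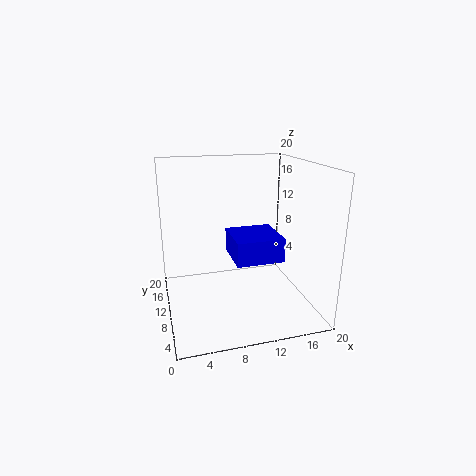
x = 8, y = 3, z = 9, w = 6, h = 3, c = 'blue'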